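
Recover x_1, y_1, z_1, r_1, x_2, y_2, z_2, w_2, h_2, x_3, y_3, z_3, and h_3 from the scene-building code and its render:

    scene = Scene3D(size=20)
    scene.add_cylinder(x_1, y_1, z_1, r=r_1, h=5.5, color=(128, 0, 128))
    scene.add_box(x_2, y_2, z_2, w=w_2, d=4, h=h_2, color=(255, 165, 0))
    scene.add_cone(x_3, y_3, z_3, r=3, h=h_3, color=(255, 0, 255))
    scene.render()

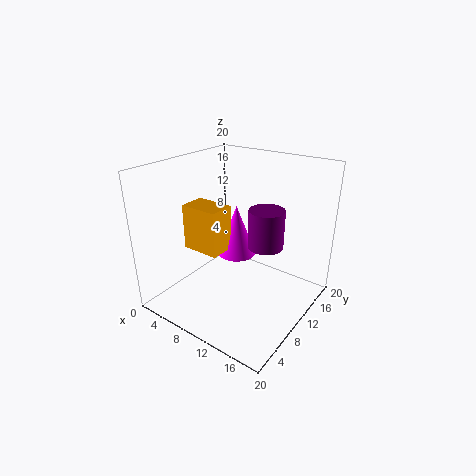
x_1 = 13
y_1 = 12.5
z_1 = 8.5
r_1 = 2.5
x_2 = 0.5
y_2 = 9
z_2 = 6
w_2 = 6
h_2 = 7
x_3 = 6.5
y_3 = 14.5
z_3 = 4.5
h_3 = 8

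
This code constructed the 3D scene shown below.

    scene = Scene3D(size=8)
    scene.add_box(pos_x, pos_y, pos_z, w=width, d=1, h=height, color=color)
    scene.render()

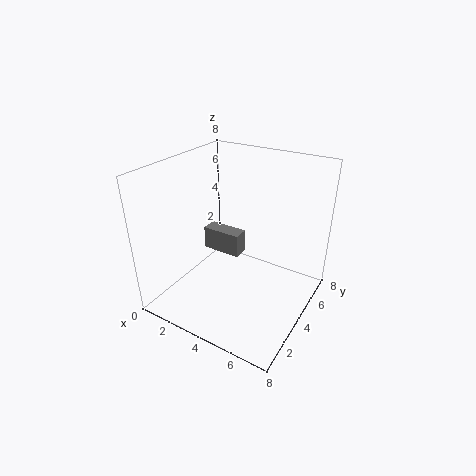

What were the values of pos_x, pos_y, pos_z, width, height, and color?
pos_x = 0.5
pos_y = 5.5
pos_z = 1.5
width = 2.5
height = 1.5
color = 'gray'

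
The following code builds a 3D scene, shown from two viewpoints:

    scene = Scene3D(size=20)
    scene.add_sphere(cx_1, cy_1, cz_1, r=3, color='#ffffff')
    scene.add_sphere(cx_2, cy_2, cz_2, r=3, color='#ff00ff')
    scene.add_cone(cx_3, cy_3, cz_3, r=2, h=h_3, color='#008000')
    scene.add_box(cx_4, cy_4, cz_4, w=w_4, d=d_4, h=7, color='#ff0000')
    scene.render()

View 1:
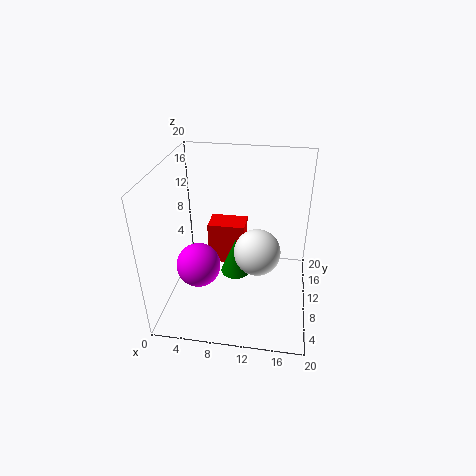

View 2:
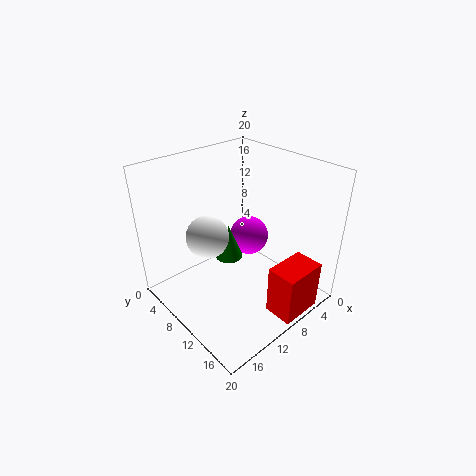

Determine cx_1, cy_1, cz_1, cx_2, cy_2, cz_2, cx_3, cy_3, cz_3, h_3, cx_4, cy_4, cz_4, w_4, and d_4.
cx_1 = 13
cy_1 = 7
cz_1 = 10
cx_2 = 5
cy_2 = 7
cz_2 = 7
cx_3 = 10
cy_3 = 8
cz_3 = 6
h_3 = 5
cx_4 = 4
cy_4 = 16
cz_4 = 1
w_4 = 6
d_4 = 4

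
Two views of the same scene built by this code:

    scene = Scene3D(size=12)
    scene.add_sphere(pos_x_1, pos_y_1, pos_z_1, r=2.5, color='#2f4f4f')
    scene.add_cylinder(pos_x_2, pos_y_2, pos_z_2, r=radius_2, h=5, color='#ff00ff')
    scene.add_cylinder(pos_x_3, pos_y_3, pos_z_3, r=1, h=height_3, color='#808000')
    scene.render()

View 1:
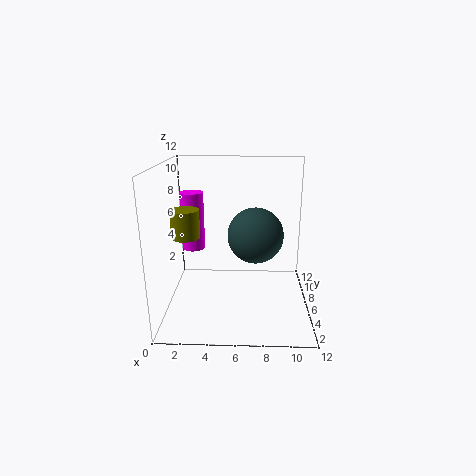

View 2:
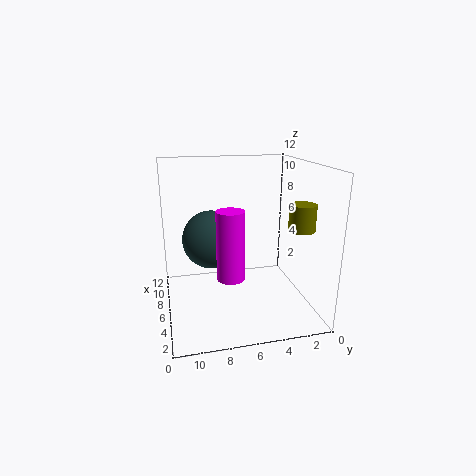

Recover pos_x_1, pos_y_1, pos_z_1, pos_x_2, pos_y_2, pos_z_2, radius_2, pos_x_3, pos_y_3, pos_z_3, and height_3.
pos_x_1 = 7.5
pos_y_1 = 8
pos_z_1 = 5.5
pos_x_2 = 2
pos_y_2 = 7.5
pos_z_2 = 4.5
radius_2 = 1
pos_x_3 = 2.5
pos_y_3 = 2
pos_z_3 = 7.5
height_3 = 2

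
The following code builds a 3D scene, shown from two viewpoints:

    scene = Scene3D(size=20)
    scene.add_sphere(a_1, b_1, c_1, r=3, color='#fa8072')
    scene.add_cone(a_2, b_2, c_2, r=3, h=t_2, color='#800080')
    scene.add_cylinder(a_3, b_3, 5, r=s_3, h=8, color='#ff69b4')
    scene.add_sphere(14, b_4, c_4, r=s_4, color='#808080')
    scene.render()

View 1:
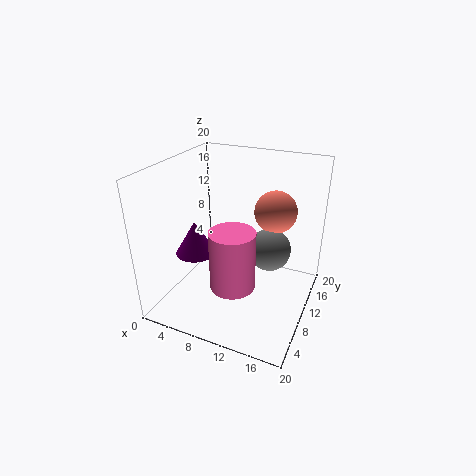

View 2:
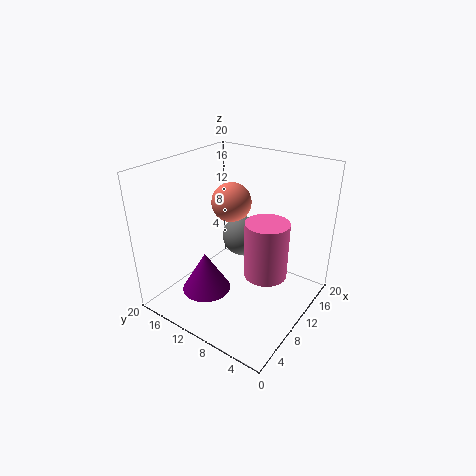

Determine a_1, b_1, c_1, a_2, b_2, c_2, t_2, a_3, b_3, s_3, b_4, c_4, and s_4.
a_1 = 14, b_1 = 14, c_1 = 13, a_2 = 3, b_2 = 10, c_2 = 6, t_2 = 5, a_3 = 11, b_3 = 6, s_3 = 3, b_4 = 12, c_4 = 8, s_4 = 3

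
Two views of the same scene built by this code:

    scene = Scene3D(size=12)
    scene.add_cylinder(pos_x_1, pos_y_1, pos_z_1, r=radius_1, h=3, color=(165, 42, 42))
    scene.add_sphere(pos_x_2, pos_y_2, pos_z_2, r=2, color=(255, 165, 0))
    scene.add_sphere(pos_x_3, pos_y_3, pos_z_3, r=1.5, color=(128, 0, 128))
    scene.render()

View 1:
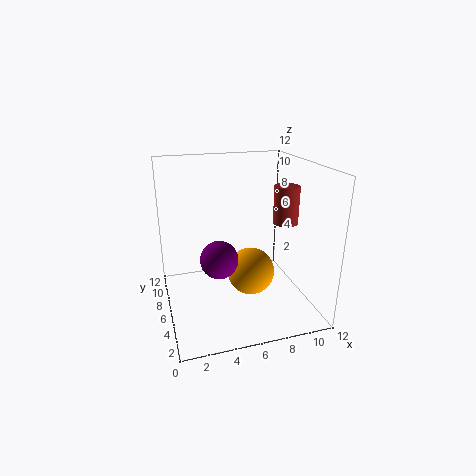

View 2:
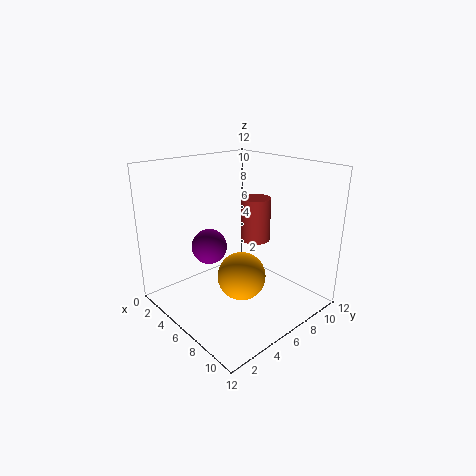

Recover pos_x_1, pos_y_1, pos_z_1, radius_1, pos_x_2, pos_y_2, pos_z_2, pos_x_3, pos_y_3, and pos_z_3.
pos_x_1 = 9.5; pos_y_1 = 4.5; pos_z_1 = 7.5; radius_1 = 1; pos_x_2 = 7; pos_y_2 = 5.5; pos_z_2 = 3; pos_x_3 = 4; pos_y_3 = 4.5; pos_z_3 = 5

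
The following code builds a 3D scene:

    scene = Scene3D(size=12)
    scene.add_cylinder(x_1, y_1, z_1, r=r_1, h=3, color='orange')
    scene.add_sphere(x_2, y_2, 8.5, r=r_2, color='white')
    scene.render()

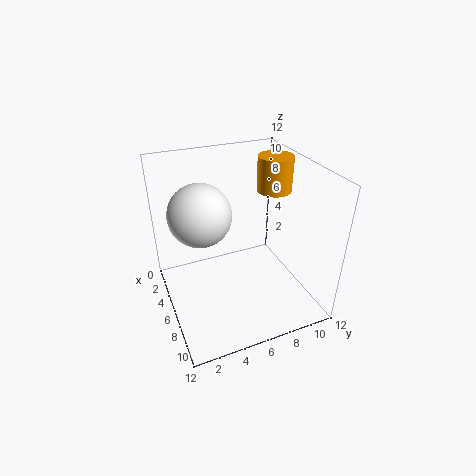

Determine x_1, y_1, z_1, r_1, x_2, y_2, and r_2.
x_1 = 4.5; y_1 = 10; z_1 = 9; r_1 = 1.5; x_2 = 5.5; y_2 = 3; r_2 = 2.5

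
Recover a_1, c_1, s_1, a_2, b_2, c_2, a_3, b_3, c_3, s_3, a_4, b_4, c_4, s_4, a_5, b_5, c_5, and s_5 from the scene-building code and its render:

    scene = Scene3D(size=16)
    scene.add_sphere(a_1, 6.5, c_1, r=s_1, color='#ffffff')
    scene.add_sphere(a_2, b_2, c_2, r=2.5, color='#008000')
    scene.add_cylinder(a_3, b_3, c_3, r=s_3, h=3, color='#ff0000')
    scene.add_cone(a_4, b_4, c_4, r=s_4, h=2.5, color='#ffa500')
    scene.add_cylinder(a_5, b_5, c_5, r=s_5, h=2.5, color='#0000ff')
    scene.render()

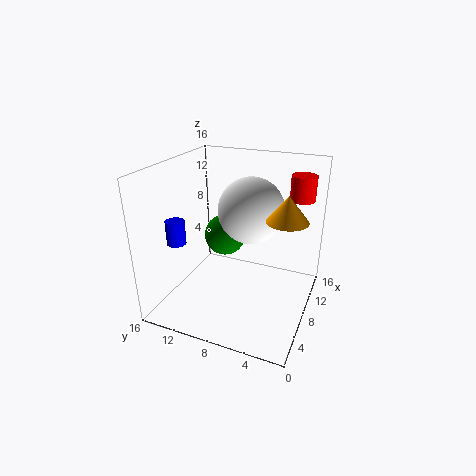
a_1 = 8
c_1 = 11.5
s_1 = 3.5
a_2 = 11
b_2 = 11
c_2 = 6.5
a_3 = 14.5
b_3 = 2.5
c_3 = 11
s_3 = 1.5
a_4 = 5.5
b_4 = 2
c_4 = 12
s_4 = 2
a_5 = 3.5
b_5 = 13
c_5 = 8.5
s_5 = 1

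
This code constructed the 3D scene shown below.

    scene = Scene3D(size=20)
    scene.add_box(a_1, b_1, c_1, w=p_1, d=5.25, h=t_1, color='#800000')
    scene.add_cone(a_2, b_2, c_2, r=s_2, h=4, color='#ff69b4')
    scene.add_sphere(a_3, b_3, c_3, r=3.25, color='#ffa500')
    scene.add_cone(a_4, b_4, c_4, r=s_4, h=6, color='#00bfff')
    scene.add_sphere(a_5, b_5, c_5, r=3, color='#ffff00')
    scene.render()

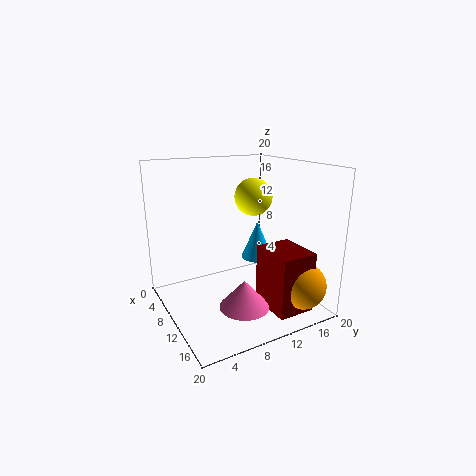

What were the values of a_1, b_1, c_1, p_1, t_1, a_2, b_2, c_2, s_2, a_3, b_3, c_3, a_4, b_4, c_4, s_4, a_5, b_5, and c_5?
a_1 = 11; b_1 = 12.5; c_1 = 0.25; p_1 = 6.5; t_1 = 8.5; a_2 = 12.75; b_2 = 9.5; c_2 = 0.75; s_2 = 3.5; a_3 = 16.25; b_3 = 16.75; c_3 = 3.75; a_4 = 6; b_4 = 15.75; c_4 = 4.5; s_4 = 2.5; a_5 = 4.25; b_5 = 16; c_5 = 14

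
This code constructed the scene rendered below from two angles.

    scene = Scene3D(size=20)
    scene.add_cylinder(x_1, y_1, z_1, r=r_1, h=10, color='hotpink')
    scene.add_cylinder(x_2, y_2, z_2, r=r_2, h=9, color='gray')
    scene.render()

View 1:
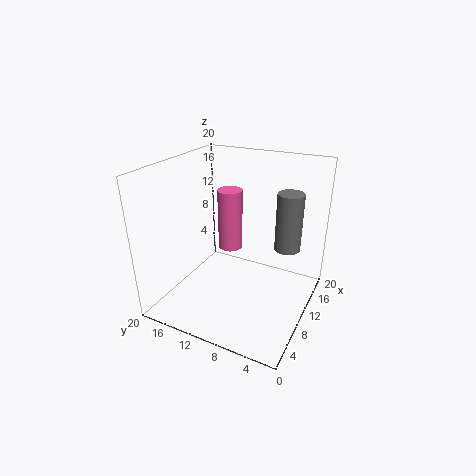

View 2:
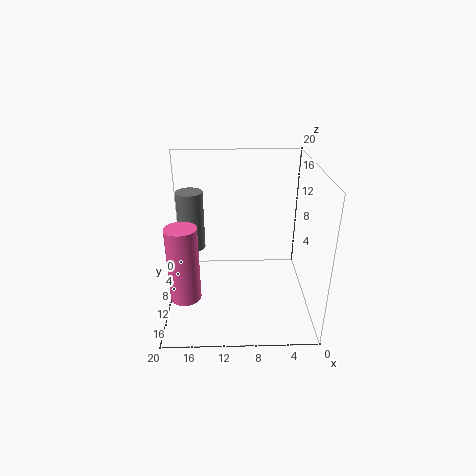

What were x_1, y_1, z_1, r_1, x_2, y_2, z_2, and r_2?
x_1 = 17, y_1 = 15, z_1 = 4, r_1 = 2, x_2 = 17, y_2 = 5, z_2 = 6, r_2 = 2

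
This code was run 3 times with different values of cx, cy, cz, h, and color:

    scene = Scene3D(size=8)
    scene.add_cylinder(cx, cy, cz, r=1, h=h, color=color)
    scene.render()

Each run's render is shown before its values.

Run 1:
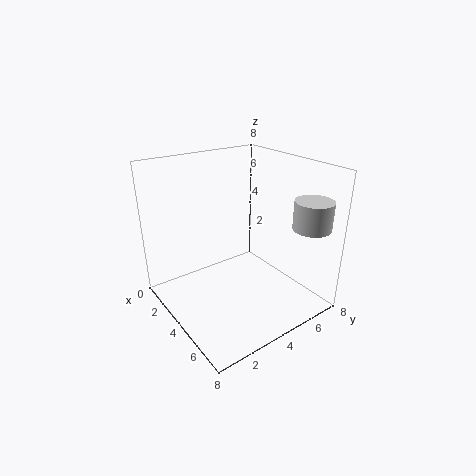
cx = 7
cy = 6.5
cz = 5
h = 1.5
color = 'lightgray'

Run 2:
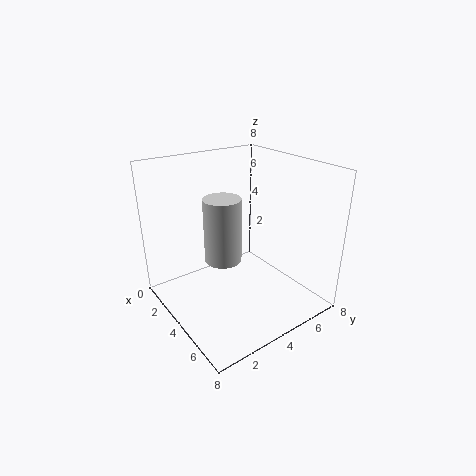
cx = 4
cy = 3
cz = 3
h = 3.5
color = 'lightgray'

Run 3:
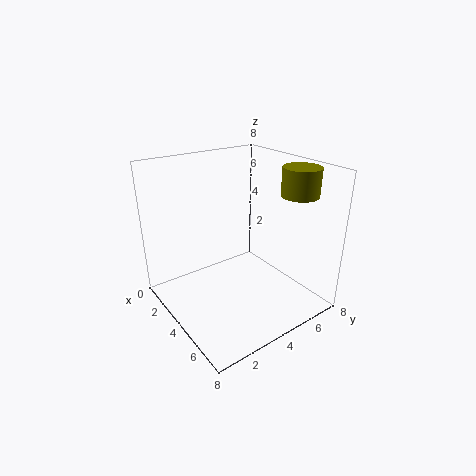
cx = 6
cy = 6.5
cz = 6.5
h = 1.5
color = 'olive'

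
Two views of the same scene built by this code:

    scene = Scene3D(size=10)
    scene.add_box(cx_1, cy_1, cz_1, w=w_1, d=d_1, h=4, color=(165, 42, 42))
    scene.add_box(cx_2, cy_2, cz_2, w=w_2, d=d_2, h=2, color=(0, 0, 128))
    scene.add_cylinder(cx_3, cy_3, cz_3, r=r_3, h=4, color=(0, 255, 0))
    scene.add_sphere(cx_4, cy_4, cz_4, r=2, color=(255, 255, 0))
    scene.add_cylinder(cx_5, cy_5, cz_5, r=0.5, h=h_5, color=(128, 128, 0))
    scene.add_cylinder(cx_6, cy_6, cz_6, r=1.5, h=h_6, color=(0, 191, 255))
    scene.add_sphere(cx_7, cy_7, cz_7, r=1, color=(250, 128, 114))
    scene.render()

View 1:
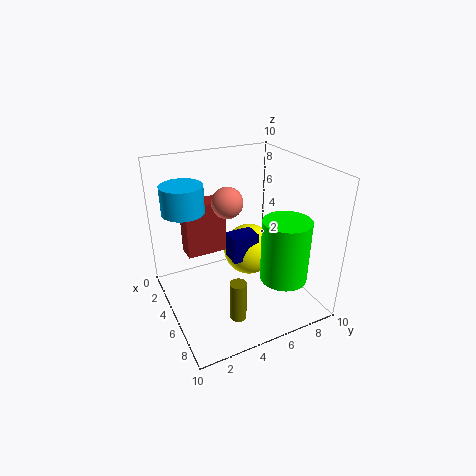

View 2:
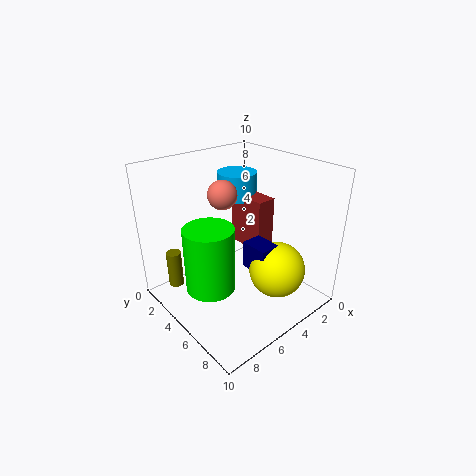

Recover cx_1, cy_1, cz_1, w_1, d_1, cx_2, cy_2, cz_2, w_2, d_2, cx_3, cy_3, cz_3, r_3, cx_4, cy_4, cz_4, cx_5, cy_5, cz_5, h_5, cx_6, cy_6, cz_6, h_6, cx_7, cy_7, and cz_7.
cx_1 = 1.5; cy_1 = 2; cz_1 = 3; w_1 = 1.5; d_1 = 3; cx_2 = 3; cy_2 = 5; cz_2 = 2.5; w_2 = 1.5; d_2 = 2; cx_3 = 8.5; cy_3 = 6.5; cz_3 = 3.5; r_3 = 1.5; cx_4 = 3; cy_4 = 7; cz_4 = 2.5; cx_5 = 9; cy_5 = 3; cz_5 = 2; h_5 = 2.5; cx_6 = 2.5; cy_6 = 2; cz_6 = 6.5; h_6 = 2; cx_7 = 5.5; cy_7 = 4; cz_7 = 8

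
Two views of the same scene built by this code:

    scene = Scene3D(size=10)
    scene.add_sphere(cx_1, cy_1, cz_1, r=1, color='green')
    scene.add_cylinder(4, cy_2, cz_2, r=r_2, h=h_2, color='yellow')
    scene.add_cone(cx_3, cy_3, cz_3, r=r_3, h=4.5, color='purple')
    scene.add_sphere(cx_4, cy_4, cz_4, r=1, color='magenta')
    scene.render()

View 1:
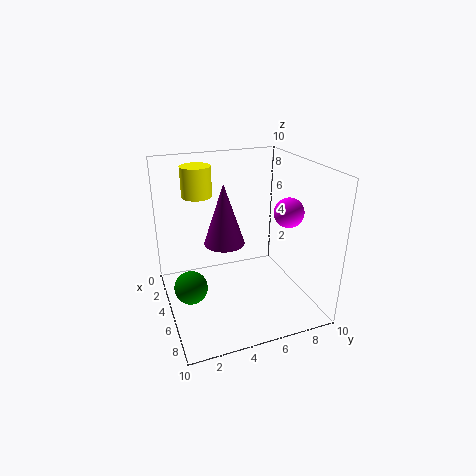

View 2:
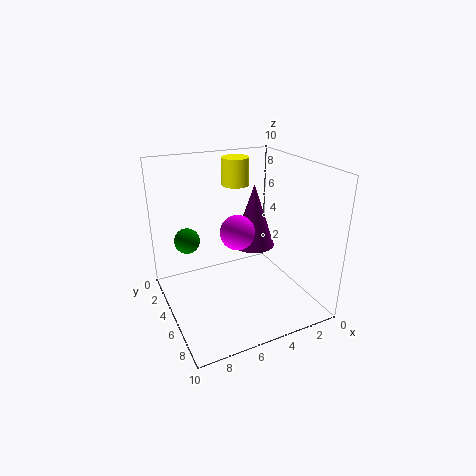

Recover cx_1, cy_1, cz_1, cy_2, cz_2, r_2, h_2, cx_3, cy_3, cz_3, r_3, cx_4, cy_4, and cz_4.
cx_1 = 7.5, cy_1 = 1, cz_1 = 3.5, cy_2 = 2.5, cz_2 = 8, r_2 = 1, h_2 = 2, cx_3 = 3.5, cy_3 = 4.5, cz_3 = 4, r_3 = 1.5, cx_4 = 6.5, cy_4 = 8, cz_4 = 7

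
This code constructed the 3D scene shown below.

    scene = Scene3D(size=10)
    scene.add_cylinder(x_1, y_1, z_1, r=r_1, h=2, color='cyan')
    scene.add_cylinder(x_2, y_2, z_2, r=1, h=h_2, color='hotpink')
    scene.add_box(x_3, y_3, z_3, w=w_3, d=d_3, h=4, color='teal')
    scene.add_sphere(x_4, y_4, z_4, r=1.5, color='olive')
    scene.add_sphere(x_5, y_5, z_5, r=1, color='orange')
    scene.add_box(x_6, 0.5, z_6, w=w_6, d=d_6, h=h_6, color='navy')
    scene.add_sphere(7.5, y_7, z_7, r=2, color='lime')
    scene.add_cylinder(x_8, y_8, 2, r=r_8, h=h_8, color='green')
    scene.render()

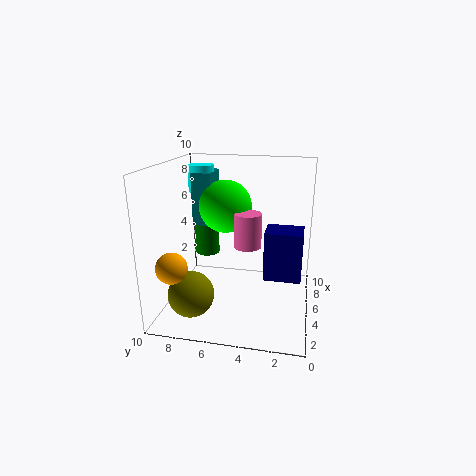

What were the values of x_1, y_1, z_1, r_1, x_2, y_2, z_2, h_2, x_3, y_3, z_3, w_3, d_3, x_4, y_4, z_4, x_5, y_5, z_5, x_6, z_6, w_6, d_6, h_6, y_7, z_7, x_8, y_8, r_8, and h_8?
x_1 = 8
y_1 = 8.5
z_1 = 7.5
r_1 = 1
x_2 = 6
y_2 = 4.5
z_2 = 4
h_2 = 2.5
x_3 = 7
y_3 = 7.5
z_3 = 5
w_3 = 2.5
d_3 = 1.5
x_4 = 2
y_4 = 7.5
z_4 = 2
x_5 = 1.5
y_5 = 8.5
z_5 = 4
x_6 = 7.5
z_6 = 0.5
w_6 = 2.5
d_6 = 3
h_6 = 4
y_7 = 6.5
z_7 = 6.5
x_8 = 9
y_8 = 8.5
r_8 = 1
h_8 = 3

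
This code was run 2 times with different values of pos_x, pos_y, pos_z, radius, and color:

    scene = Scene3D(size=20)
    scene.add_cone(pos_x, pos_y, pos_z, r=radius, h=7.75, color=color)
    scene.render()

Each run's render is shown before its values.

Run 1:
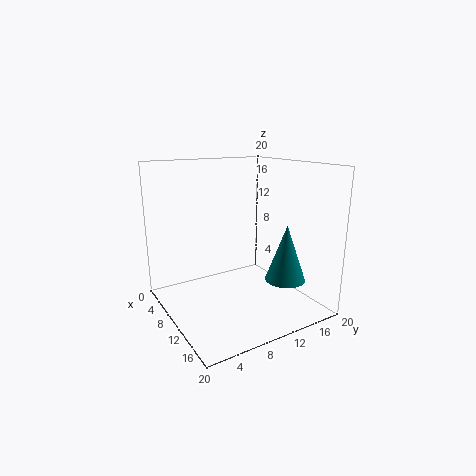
pos_x = 14.75, pos_y = 14.75, pos_z = 4.5, radius = 2.75, color = 'teal'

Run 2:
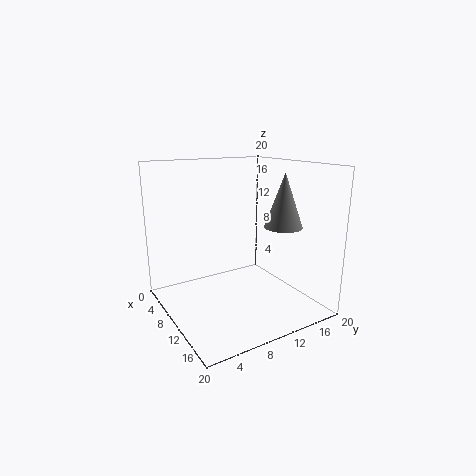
pos_x = 11.75, pos_y = 16.5, pos_z = 11, radius = 2.75, color = 'gray'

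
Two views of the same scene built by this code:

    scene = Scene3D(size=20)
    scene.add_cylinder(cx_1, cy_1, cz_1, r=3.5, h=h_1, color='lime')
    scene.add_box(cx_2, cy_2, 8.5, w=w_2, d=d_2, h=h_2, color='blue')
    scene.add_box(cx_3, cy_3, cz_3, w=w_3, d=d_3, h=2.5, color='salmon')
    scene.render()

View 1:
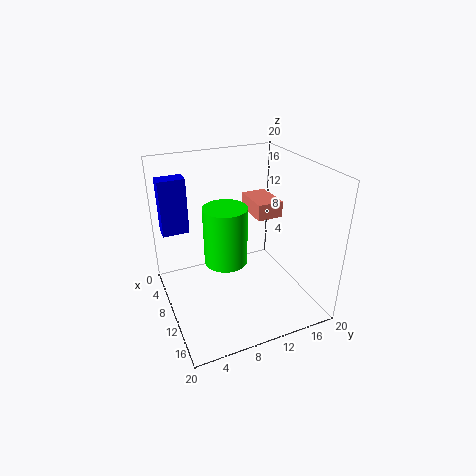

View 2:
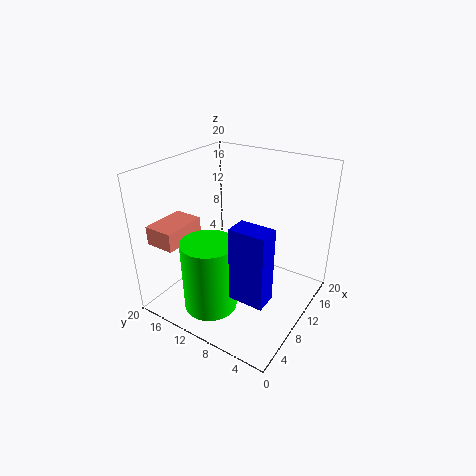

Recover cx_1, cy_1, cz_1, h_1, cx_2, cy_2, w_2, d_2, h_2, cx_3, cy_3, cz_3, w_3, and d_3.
cx_1 = 4, cy_1 = 10.5, cz_1 = 2.5, h_1 = 9.5, cx_2 = 0.5, cy_2 = 1, w_2 = 2.5, d_2 = 4, h_2 = 8.5, cx_3 = 1.5, cy_3 = 14.5, cz_3 = 10.5, w_3 = 6, d_3 = 4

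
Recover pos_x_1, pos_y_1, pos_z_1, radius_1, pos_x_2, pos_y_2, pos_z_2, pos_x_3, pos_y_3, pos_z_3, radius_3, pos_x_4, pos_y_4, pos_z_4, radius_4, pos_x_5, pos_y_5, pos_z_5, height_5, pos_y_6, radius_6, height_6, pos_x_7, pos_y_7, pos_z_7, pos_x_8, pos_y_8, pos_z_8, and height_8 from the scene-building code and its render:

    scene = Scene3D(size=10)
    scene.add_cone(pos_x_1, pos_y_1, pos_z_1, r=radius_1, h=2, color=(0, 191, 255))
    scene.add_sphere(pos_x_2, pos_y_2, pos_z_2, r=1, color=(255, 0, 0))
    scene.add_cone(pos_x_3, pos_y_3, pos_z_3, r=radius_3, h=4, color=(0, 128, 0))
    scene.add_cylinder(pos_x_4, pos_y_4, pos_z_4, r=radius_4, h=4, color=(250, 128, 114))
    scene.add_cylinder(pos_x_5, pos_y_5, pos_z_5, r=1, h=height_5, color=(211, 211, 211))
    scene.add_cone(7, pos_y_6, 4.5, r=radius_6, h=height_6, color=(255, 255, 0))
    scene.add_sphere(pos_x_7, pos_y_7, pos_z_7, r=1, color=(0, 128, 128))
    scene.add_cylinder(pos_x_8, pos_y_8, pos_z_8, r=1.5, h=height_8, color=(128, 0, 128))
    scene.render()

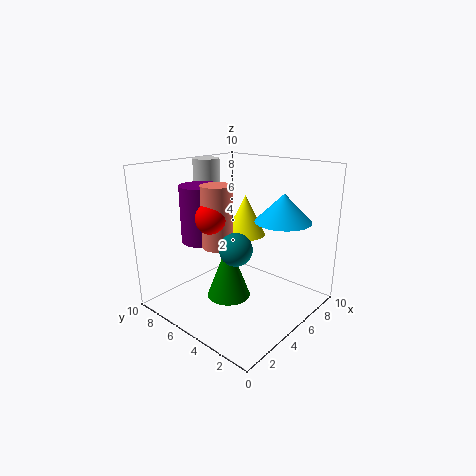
pos_x_1 = 7.5, pos_y_1 = 3, pos_z_1 = 6, radius_1 = 2, pos_x_2 = 2.5, pos_y_2 = 5, pos_z_2 = 7, pos_x_3 = 4, pos_y_3 = 5, pos_z_3 = 1, radius_3 = 1.5, pos_x_4 = 3, pos_y_4 = 5, pos_z_4 = 5, radius_4 = 1, pos_x_5 = 6, pos_y_5 = 9, pos_z_5 = 5.5, height_5 = 4.5, pos_y_6 = 6, radius_6 = 1.5, height_6 = 3, pos_x_7 = 2.5, pos_y_7 = 3, pos_z_7 = 5.5, pos_x_8 = 4, pos_y_8 = 7.5, pos_z_8 = 4.5, height_8 = 4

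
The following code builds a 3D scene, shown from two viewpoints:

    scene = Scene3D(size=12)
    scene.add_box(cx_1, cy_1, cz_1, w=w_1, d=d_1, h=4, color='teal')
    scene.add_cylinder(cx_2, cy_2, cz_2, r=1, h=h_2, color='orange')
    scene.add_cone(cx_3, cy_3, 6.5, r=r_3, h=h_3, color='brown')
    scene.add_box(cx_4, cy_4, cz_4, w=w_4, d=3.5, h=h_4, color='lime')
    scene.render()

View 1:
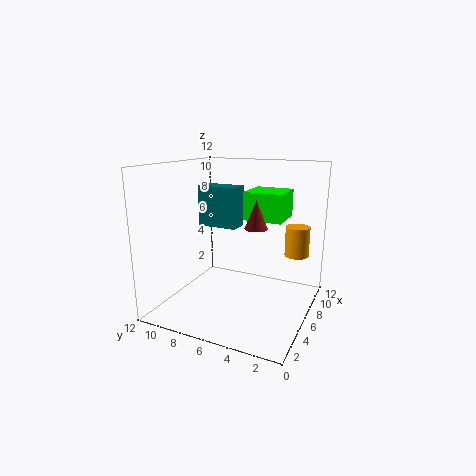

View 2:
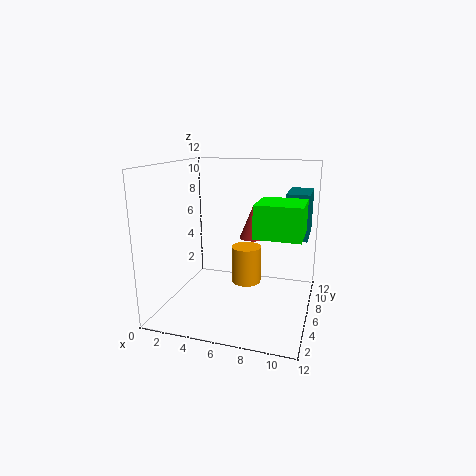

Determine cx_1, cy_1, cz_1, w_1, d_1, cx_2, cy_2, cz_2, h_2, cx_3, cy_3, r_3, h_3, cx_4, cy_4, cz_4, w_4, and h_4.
cx_1 = 9.5; cy_1 = 8; cz_1 = 5.5; w_1 = 2; d_1 = 4; cx_2 = 8; cy_2 = 1.5; cz_2 = 4.5; h_2 = 2.5; cx_3 = 7.5; cy_3 = 5; r_3 = 1; h_3 = 2.5; cx_4 = 8; cy_4 = 3; cz_4 = 7; w_4 = 3.5; h_4 = 2.5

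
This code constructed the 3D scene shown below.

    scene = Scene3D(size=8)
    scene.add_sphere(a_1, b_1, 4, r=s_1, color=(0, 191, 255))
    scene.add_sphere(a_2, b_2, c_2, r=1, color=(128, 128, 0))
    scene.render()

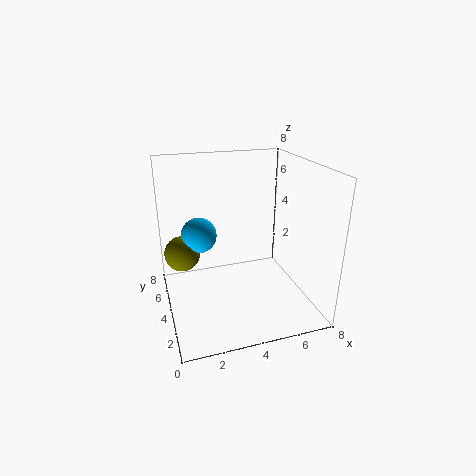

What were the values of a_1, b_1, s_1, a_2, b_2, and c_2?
a_1 = 2
b_1 = 5
s_1 = 1
a_2 = 1
b_2 = 5
c_2 = 3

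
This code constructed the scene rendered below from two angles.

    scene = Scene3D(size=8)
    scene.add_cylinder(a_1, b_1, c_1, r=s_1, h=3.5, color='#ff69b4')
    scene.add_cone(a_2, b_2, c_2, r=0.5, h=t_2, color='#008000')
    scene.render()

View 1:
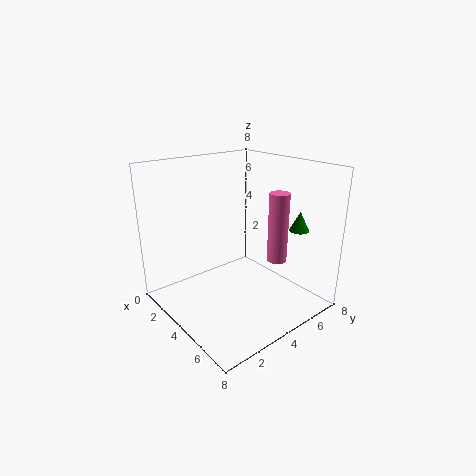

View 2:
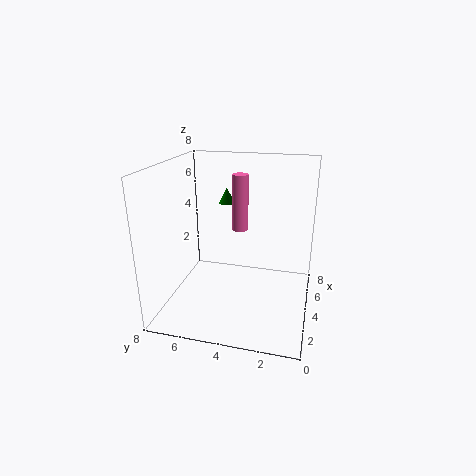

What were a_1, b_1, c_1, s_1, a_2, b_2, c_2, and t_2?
a_1 = 6.5; b_1 = 4.5; c_1 = 3.5; s_1 = 0.5; a_2 = 7; b_2 = 5.5; c_2 = 5; t_2 = 1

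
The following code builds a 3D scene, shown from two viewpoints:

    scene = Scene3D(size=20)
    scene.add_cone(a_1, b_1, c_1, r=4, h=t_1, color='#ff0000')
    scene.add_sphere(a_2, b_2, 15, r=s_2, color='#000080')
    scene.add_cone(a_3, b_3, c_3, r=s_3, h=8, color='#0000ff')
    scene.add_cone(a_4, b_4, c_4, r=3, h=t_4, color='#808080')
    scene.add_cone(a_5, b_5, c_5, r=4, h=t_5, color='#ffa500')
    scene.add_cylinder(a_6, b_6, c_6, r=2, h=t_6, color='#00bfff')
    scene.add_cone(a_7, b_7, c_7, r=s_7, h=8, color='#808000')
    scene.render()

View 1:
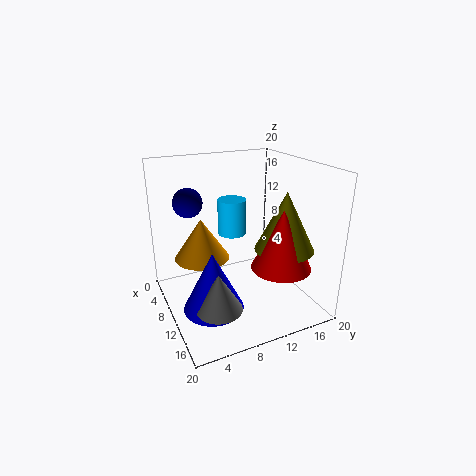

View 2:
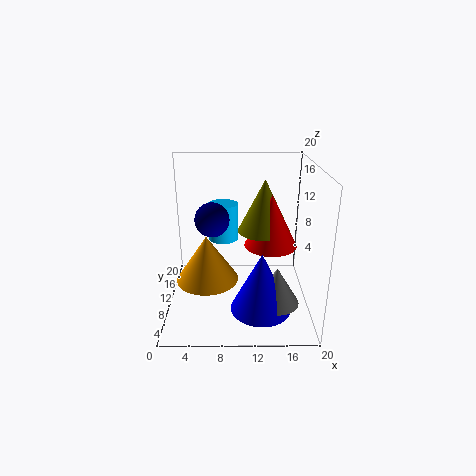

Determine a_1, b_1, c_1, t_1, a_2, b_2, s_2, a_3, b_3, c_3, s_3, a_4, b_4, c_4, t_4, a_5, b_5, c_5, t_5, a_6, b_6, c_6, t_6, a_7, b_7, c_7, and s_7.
a_1 = 15
b_1 = 14
c_1 = 7
t_1 = 8
a_2 = 7
b_2 = 4
s_2 = 2
a_3 = 13
b_3 = 5
c_3 = 2
s_3 = 4
a_4 = 15
b_4 = 5
c_4 = 3
t_4 = 5
a_5 = 6
b_5 = 6
c_5 = 6
t_5 = 6
a_6 = 8
b_6 = 10
c_6 = 10
t_6 = 5
a_7 = 14
b_7 = 15
c_7 = 9
s_7 = 4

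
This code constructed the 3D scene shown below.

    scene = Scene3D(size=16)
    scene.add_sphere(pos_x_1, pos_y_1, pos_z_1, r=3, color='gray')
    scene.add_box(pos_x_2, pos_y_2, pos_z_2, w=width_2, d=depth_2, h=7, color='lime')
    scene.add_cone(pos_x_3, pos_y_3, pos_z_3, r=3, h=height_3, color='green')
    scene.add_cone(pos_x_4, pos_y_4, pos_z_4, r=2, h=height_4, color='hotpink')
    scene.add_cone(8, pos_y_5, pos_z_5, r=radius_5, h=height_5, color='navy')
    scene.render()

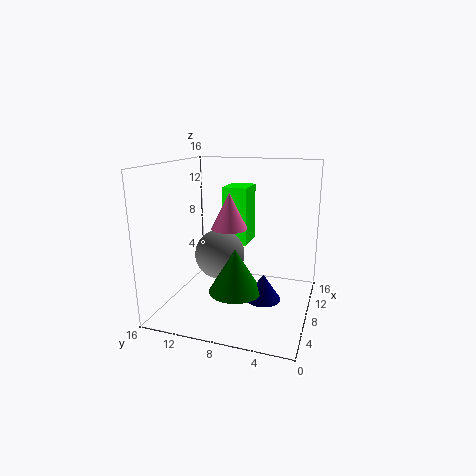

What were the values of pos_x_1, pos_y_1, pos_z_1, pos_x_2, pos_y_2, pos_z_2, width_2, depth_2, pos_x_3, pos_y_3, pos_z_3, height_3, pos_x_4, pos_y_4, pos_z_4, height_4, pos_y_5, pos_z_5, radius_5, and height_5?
pos_x_1 = 10
pos_y_1 = 11
pos_z_1 = 5
pos_x_2 = 11
pos_y_2 = 8
pos_z_2 = 6
width_2 = 4
depth_2 = 3
pos_x_3 = 7
pos_y_3 = 8
pos_z_3 = 2
height_3 = 5
pos_x_4 = 8
pos_y_4 = 9
pos_z_4 = 9
height_4 = 4
pos_y_5 = 5
pos_z_5 = 1
radius_5 = 2
height_5 = 3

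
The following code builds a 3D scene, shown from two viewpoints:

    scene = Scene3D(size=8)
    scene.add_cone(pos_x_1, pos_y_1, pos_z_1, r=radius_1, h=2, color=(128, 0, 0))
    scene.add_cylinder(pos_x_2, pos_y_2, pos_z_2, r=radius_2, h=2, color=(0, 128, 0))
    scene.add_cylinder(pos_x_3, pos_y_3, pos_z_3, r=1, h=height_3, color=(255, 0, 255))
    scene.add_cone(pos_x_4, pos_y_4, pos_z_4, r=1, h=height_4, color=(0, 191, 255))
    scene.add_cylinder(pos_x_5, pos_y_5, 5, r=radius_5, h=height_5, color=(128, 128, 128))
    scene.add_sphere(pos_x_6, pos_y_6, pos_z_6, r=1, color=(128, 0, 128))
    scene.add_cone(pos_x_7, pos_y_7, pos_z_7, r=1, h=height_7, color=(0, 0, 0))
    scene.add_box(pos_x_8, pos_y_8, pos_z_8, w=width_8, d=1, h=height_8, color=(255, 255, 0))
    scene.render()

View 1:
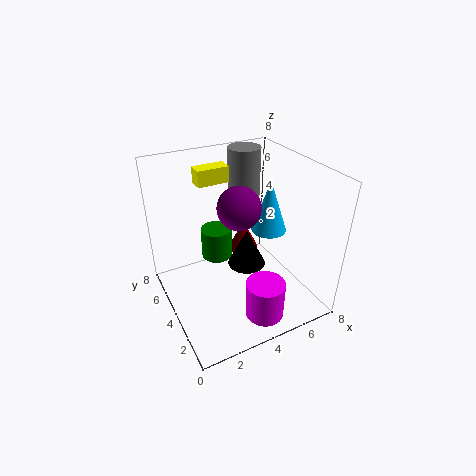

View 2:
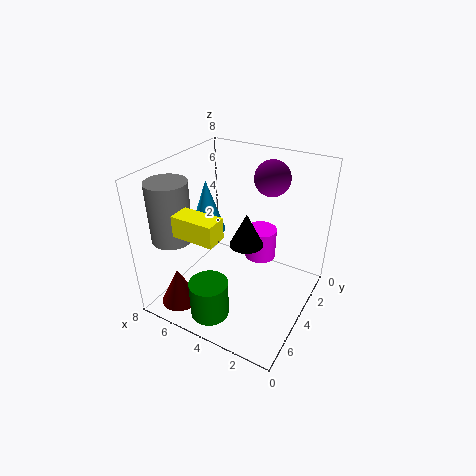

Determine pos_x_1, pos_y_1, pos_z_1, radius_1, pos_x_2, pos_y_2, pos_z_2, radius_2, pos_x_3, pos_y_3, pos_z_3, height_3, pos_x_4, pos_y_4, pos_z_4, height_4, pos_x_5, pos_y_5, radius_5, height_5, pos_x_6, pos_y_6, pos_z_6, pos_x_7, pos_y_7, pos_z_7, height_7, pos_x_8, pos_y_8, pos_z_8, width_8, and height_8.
pos_x_1 = 6; pos_y_1 = 7; pos_z_1 = 1; radius_1 = 1; pos_x_2 = 4; pos_y_2 = 7; pos_z_2 = 1; radius_2 = 1; pos_x_3 = 4; pos_y_3 = 1; pos_z_3 = 1; height_3 = 2; pos_x_4 = 6; pos_y_4 = 4; pos_z_4 = 4; height_4 = 3; pos_x_5 = 6; pos_y_5 = 7; radius_5 = 1; height_5 = 3; pos_x_6 = 3; pos_y_6 = 2; pos_z_6 = 7; pos_x_7 = 4; pos_y_7 = 3; pos_z_7 = 3; height_7 = 2; pos_x_8 = 3; pos_y_8 = 7; pos_z_8 = 6; width_8 = 2; height_8 = 1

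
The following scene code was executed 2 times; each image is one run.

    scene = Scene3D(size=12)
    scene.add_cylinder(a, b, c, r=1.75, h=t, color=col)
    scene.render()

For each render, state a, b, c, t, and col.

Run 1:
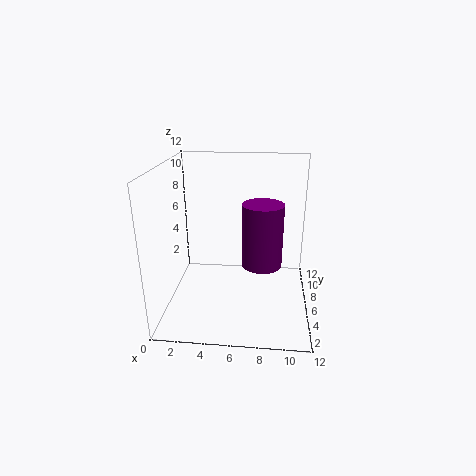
a = 8, b = 6.75, c = 3.25, t = 5.5, col = 'purple'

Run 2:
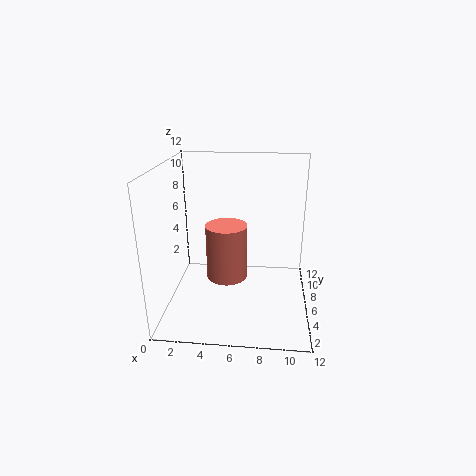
a = 5, b = 6.25, c = 2.25, t = 4.75, col = 'salmon'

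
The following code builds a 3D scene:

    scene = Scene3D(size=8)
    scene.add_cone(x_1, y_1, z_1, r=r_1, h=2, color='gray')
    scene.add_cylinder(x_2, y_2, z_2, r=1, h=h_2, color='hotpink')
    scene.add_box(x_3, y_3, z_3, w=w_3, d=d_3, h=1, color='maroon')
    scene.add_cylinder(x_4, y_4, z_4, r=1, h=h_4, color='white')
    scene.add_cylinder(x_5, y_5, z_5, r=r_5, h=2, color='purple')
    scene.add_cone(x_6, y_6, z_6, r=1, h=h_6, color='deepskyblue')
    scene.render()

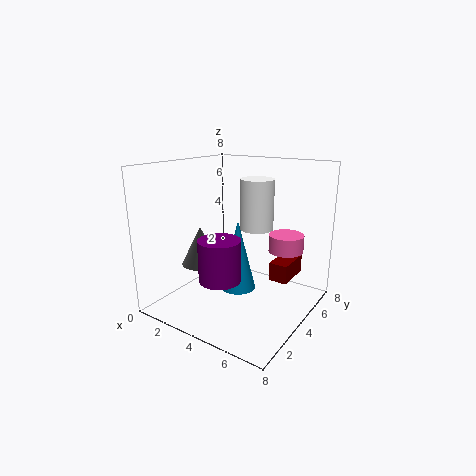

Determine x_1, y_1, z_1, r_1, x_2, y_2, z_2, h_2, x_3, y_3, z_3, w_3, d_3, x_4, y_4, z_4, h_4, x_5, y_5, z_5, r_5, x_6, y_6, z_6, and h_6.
x_1 = 3, y_1 = 2, z_1 = 3, r_1 = 1, x_2 = 6, y_2 = 6, z_2 = 3, h_2 = 1, x_3 = 6, y_3 = 4, z_3 = 2, w_3 = 1, d_3 = 2, x_4 = 4, y_4 = 6, z_4 = 4, h_4 = 3, x_5 = 5, y_5 = 1, z_5 = 3, r_5 = 1, x_6 = 4, y_6 = 4, z_6 = 1, h_6 = 4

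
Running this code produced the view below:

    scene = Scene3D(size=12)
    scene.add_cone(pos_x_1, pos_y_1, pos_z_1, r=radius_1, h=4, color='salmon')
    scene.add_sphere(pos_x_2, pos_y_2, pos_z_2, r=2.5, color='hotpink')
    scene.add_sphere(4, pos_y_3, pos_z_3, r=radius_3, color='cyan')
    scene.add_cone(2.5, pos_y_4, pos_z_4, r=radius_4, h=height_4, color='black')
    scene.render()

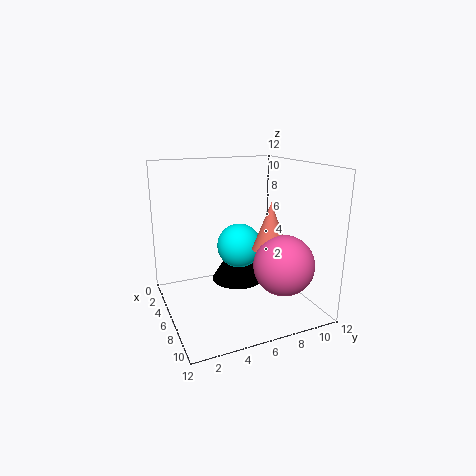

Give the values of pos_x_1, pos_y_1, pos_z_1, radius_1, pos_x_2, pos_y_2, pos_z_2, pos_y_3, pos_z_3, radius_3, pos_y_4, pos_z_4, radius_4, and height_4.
pos_x_1 = 7, pos_y_1 = 8.5, pos_z_1 = 5, radius_1 = 1.5, pos_x_2 = 8.5, pos_y_2 = 9, pos_z_2 = 4, pos_y_3 = 7, pos_z_3 = 4.5, radius_3 = 2, pos_y_4 = 7.5, pos_z_4 = 0.5, radius_4 = 2.5, height_4 = 4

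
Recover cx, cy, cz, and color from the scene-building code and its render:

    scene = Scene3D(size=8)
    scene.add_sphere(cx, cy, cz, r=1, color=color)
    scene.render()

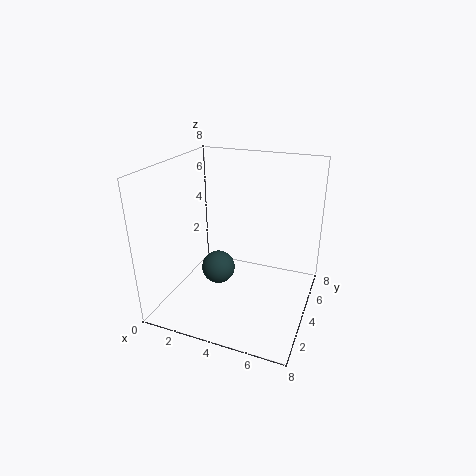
cx = 2.5, cy = 4.5, cz = 1.5, color = 'darkslategray'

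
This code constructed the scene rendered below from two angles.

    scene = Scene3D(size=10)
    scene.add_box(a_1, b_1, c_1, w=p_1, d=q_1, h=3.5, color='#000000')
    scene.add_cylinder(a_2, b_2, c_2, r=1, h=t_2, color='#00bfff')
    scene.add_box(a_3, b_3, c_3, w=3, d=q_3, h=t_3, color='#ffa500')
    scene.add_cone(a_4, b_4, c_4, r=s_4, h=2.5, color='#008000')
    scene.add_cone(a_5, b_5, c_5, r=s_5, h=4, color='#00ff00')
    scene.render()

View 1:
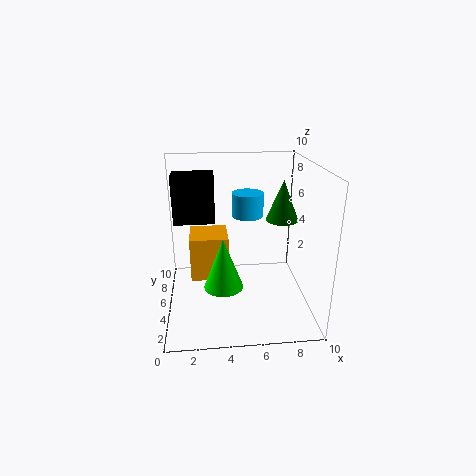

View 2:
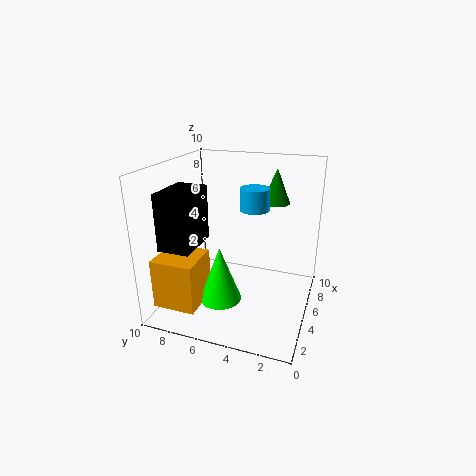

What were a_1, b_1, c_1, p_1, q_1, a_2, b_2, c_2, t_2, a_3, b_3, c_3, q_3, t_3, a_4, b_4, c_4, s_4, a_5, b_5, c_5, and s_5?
a_1 = 0.5
b_1 = 6.5
c_1 = 5.5
p_1 = 3
q_1 = 2
a_2 = 5.5
b_2 = 4
c_2 = 7
t_2 = 1.5
a_3 = 1.5
b_3 = 7
c_3 = 0.5
q_3 = 3
t_3 = 3.5
a_4 = 7.5
b_4 = 3
c_4 = 7
s_4 = 1
a_5 = 4
b_5 = 6
c_5 = 0.5
s_5 = 1.5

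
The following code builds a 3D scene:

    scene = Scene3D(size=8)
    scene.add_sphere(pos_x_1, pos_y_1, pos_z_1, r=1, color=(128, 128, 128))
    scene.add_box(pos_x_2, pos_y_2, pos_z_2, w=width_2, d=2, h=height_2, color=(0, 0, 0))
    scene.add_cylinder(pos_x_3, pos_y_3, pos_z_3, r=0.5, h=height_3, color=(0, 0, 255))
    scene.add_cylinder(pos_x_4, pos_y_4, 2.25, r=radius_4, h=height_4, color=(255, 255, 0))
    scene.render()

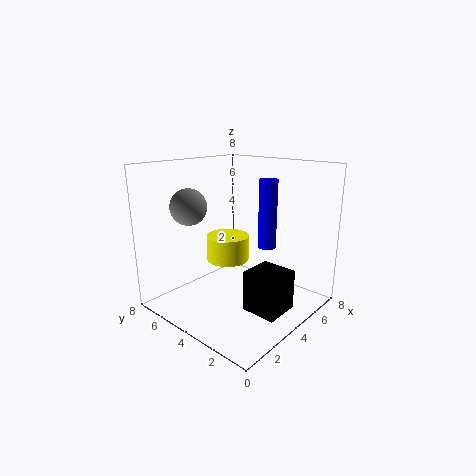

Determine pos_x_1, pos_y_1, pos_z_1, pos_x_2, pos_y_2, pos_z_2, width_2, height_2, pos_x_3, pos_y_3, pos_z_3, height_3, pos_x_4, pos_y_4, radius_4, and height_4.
pos_x_1 = 2.25, pos_y_1 = 6, pos_z_1 = 5.75, pos_x_2 = 3.25, pos_y_2 = 1, pos_z_2 = 0.25, width_2 = 2, height_2 = 2.25, pos_x_3 = 5, pos_y_3 = 2.75, pos_z_3 = 3.5, height_3 = 3.75, pos_x_4 = 4.5, pos_y_4 = 5.25, radius_4 = 1.25, height_4 = 1.5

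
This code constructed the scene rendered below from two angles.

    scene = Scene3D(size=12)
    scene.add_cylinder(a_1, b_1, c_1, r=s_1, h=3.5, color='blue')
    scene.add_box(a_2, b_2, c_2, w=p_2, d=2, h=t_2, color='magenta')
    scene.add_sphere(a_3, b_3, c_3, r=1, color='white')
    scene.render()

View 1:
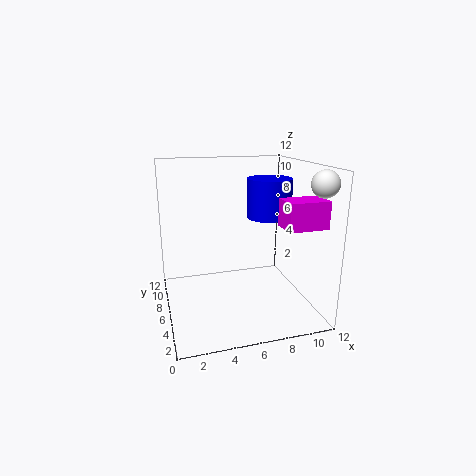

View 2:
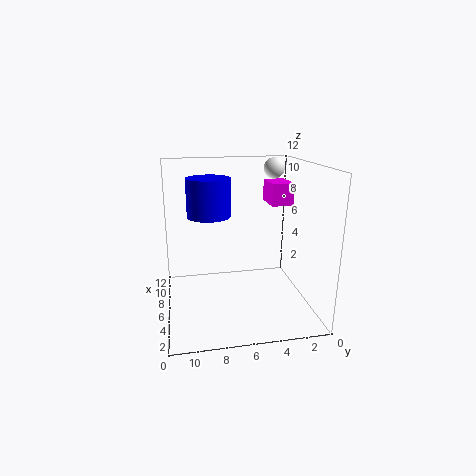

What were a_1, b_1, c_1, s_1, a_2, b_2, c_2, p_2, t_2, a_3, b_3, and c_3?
a_1 = 9.5; b_1 = 8; c_1 = 7; s_1 = 2; a_2 = 8; b_2 = 0.5; c_2 = 8; p_2 = 3; t_2 = 2; a_3 = 11; b_3 = 1.5; c_3 = 11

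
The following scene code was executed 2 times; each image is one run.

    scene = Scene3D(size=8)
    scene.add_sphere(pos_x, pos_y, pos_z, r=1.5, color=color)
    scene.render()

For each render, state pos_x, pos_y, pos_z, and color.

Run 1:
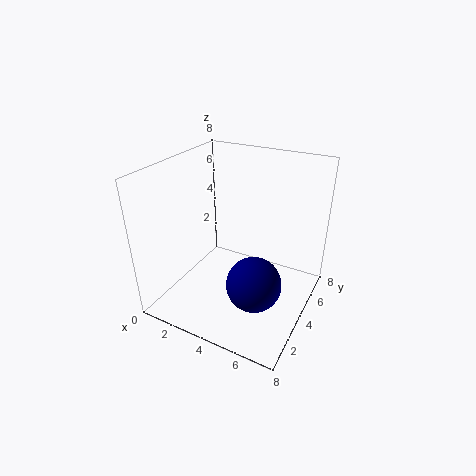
pos_x = 5.5, pos_y = 3, pos_z = 2, color = 'navy'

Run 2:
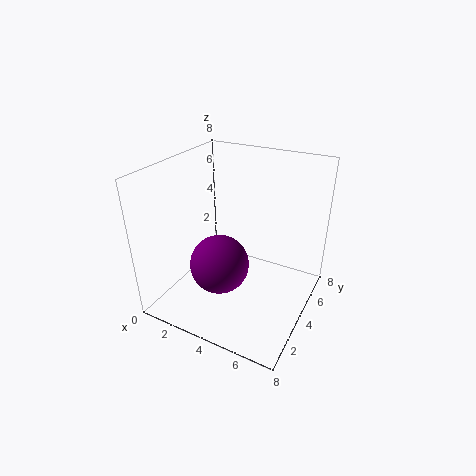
pos_x = 4, pos_y = 2, pos_z = 3.5, color = 'purple'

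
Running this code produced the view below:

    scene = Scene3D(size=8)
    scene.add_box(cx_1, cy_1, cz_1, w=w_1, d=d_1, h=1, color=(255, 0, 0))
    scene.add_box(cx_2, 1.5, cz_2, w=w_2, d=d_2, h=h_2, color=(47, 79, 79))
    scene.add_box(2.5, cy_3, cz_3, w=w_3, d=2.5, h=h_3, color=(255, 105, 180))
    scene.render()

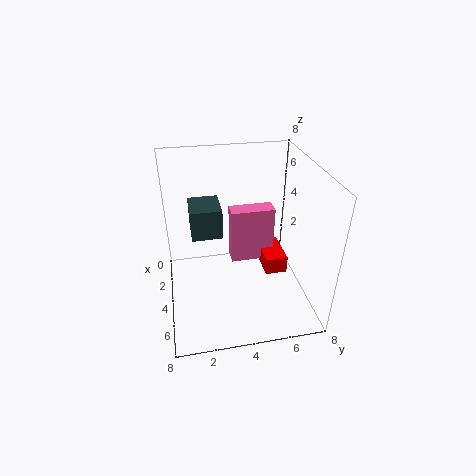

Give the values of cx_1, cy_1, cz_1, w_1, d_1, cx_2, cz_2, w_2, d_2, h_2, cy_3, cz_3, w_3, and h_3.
cx_1 = 2.5
cy_1 = 5.5
cz_1 = 1.75
w_1 = 2.25
d_1 = 1.25
cx_2 = 1.5
cz_2 = 3.75
w_2 = 2
d_2 = 1.75
h_2 = 1.75
cy_3 = 3.75
cz_3 = 2
w_3 = 1
h_3 = 3.25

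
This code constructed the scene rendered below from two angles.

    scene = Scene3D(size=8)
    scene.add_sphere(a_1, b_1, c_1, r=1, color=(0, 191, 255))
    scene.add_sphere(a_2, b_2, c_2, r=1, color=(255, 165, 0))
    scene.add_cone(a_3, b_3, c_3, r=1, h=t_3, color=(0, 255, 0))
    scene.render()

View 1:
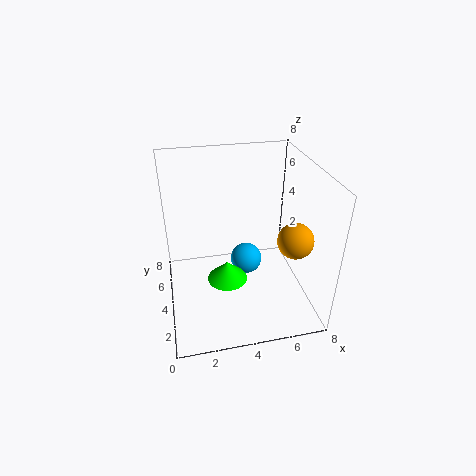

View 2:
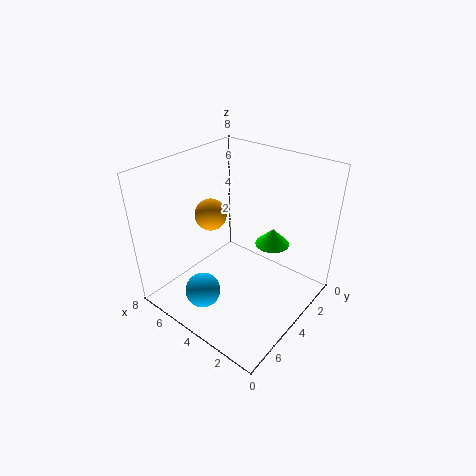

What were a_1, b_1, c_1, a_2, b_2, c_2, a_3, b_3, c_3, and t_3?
a_1 = 5; b_1 = 6; c_1 = 1; a_2 = 7; b_2 = 3; c_2 = 4; a_3 = 3; b_3 = 2; c_3 = 3; t_3 = 1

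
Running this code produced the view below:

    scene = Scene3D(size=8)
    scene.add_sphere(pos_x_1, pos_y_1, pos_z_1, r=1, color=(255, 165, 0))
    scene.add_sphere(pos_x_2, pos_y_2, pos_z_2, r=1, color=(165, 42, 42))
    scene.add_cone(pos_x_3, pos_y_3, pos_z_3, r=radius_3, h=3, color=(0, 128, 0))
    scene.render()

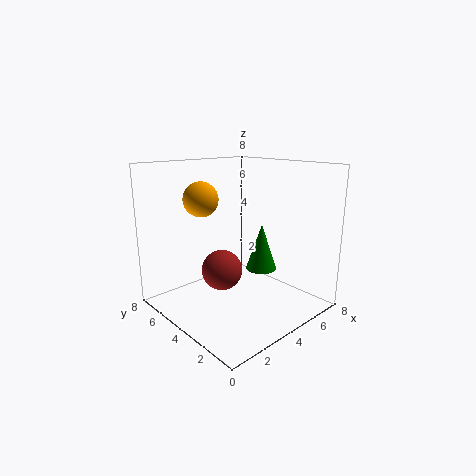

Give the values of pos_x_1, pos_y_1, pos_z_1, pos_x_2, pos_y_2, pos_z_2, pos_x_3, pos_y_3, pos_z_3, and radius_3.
pos_x_1 = 3
pos_y_1 = 6
pos_z_1 = 6
pos_x_2 = 2
pos_y_2 = 3
pos_z_2 = 3
pos_x_3 = 7
pos_y_3 = 5
pos_z_3 = 1
radius_3 = 1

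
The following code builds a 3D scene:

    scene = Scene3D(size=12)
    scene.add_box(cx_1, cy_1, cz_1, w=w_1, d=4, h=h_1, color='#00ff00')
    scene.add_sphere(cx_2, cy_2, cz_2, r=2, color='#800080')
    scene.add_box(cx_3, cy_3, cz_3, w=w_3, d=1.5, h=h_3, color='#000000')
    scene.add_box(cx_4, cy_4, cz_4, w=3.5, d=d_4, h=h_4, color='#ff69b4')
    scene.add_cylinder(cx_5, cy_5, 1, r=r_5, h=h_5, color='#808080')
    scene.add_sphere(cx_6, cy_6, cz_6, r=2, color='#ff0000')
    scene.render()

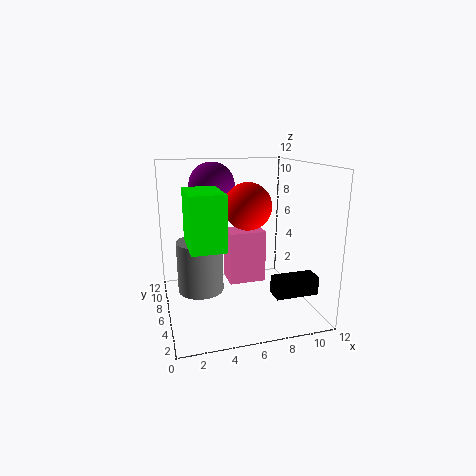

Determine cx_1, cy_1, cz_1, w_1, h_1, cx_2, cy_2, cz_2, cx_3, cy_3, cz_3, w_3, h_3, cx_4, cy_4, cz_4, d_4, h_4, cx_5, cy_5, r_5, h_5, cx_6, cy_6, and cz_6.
cx_1 = 1.5, cy_1 = 1.5, cz_1 = 6.5, w_1 = 2.5, h_1 = 4, cx_2 = 4.5, cy_2 = 9, cz_2 = 10, cx_3 = 8, cy_3 = 2, cz_3 = 2, w_3 = 3.5, h_3 = 1.5, cx_4 = 6, cy_4 = 8.5, cz_4 = 0.5, d_4 = 2.5, h_4 = 5, cx_5 = 3, cy_5 = 7.5, r_5 = 2, h_5 = 4.5, cx_6 = 7, cy_6 = 6.5, cz_6 = 8.5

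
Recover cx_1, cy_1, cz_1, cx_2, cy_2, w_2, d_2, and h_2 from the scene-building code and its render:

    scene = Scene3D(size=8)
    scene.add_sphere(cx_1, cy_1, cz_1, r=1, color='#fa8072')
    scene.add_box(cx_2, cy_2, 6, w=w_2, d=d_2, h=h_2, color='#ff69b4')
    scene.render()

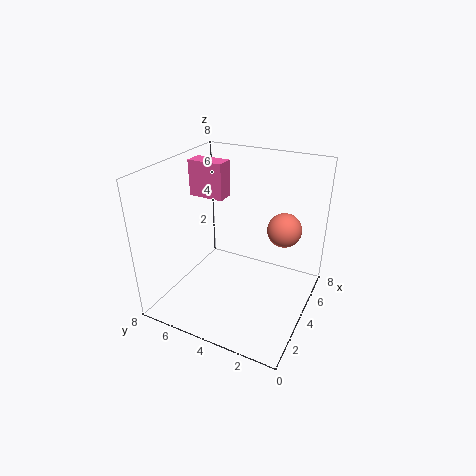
cx_1 = 6, cy_1 = 2, cz_1 = 4, cx_2 = 4, cy_2 = 5, w_2 = 1, d_2 = 2, h_2 = 2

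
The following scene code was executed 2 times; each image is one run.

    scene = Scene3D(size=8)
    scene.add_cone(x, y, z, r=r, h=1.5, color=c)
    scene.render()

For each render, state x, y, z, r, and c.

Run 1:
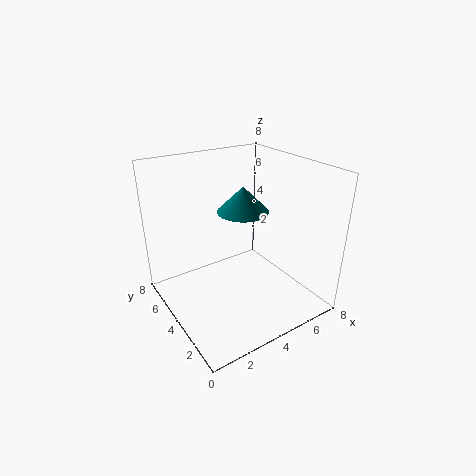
x = 5
y = 5
z = 5
r = 1.5
c = 'teal'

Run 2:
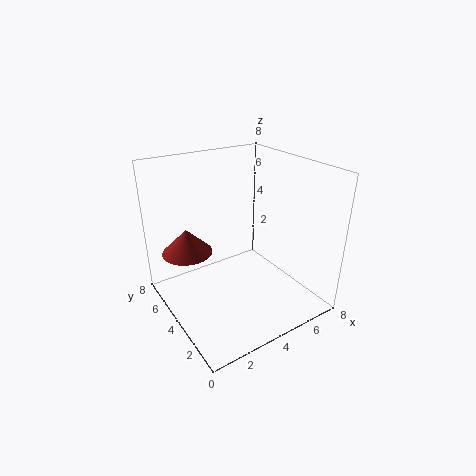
x = 2
y = 6.5
z = 2.5
r = 1.5
c = 'brown'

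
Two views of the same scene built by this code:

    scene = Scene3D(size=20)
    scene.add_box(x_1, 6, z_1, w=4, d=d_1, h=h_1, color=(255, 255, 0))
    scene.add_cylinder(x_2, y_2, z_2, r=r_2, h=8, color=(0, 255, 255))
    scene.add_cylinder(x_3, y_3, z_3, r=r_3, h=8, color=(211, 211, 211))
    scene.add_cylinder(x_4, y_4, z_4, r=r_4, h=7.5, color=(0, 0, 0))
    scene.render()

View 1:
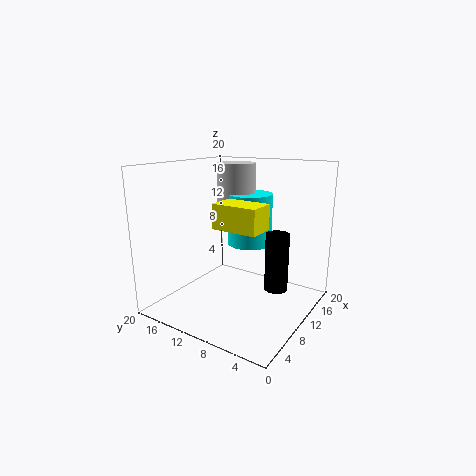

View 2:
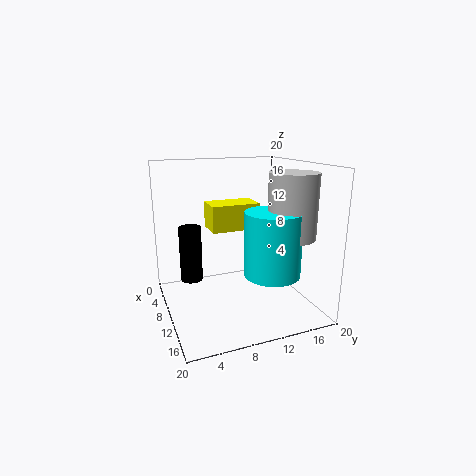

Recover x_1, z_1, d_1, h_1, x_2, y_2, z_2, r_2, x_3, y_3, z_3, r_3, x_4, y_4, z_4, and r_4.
x_1 = 7.5, z_1 = 11.5, d_1 = 6.5, h_1 = 3.5, x_2 = 16.5, y_2 = 12, z_2 = 7, r_2 = 3.5, x_3 = 16.5, y_3 = 14.5, z_3 = 11.5, r_3 = 3, x_4 = 9, y_4 = 3.5, z_4 = 4.5, r_4 = 1.5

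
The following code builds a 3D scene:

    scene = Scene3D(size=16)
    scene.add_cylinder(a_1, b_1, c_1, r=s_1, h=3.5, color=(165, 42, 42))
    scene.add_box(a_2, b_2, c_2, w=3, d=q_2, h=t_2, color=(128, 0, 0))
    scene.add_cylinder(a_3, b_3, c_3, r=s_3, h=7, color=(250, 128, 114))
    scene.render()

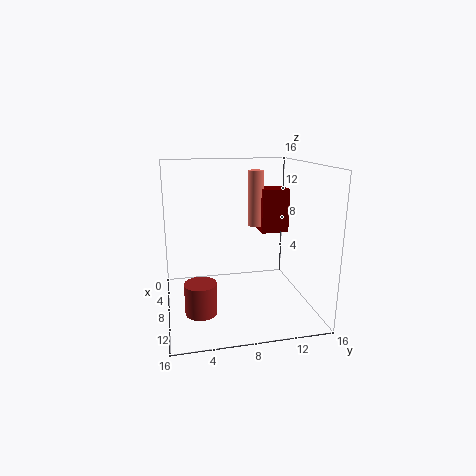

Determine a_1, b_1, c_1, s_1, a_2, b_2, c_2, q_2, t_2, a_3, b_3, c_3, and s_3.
a_1 = 9.75
b_1 = 3.5
c_1 = 0.25
s_1 = 1.75
a_2 = 1
b_2 = 12
c_2 = 7
q_2 = 3.5
t_2 = 5.5
a_3 = 2.5
b_3 = 11.5
c_3 = 7.75
s_3 = 1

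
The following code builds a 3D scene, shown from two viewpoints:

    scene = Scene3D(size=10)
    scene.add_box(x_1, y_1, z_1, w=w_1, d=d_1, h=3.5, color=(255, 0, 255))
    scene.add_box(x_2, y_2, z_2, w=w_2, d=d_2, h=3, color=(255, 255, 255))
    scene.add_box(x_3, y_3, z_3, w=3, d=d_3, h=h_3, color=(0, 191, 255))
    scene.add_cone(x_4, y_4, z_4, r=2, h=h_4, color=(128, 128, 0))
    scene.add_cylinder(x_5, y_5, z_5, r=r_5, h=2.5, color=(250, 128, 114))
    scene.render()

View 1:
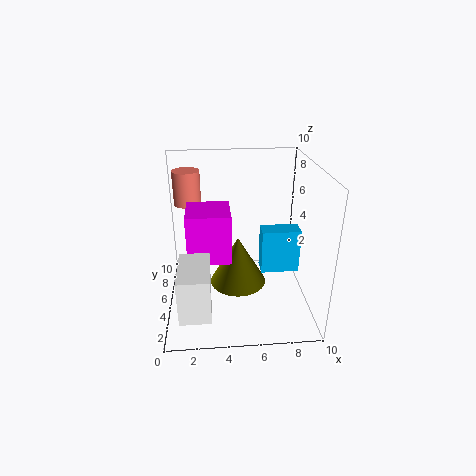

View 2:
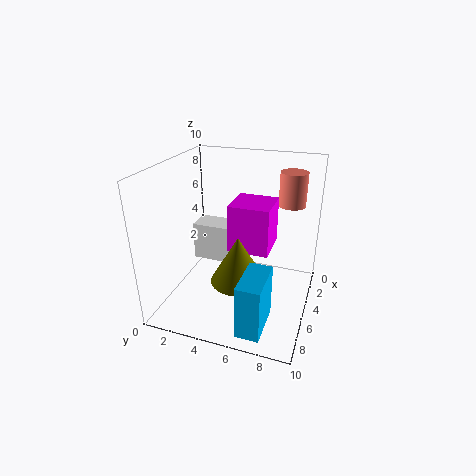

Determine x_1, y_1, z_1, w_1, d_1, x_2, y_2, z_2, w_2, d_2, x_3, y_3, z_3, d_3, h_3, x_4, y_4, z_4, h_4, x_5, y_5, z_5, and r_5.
x_1 = 1.5; y_1 = 4; z_1 = 3.5; w_1 = 3; d_1 = 3; x_2 = 1; y_2 = 0.5; z_2 = 1.5; w_2 = 2; d_2 = 3.5; x_3 = 7; y_3 = 6.5; z_3 = 1; d_3 = 1.5; h_3 = 3.5; x_4 = 5; y_4 = 5; z_4 = 1.5; h_4 = 3.5; x_5 = 1.5; y_5 = 8; z_5 = 6.5; r_5 = 1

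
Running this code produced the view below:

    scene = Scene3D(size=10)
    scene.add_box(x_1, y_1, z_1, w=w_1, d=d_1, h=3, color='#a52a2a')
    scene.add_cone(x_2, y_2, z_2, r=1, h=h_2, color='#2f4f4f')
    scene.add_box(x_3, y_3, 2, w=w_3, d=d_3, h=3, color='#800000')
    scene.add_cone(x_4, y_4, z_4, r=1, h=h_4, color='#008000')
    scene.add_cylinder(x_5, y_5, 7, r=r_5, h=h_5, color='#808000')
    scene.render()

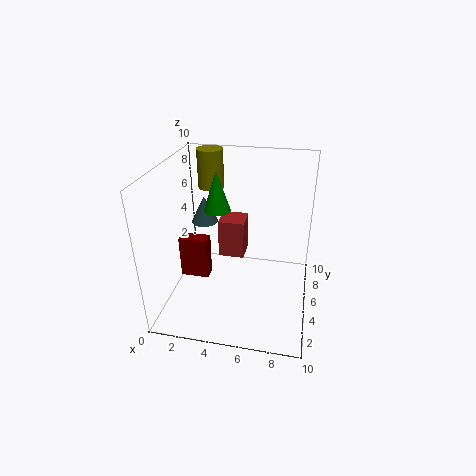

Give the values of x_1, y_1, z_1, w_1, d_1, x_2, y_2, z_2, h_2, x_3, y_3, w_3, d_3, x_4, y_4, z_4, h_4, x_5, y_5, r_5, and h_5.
x_1 = 3, y_1 = 7, z_1 = 2, w_1 = 2, d_1 = 2, x_2 = 2, y_2 = 7, z_2 = 5, h_2 = 2, x_3 = 1, y_3 = 4, w_3 = 2, d_3 = 1, x_4 = 3, y_4 = 7, z_4 = 6, h_4 = 3, x_5 = 2, y_5 = 9, r_5 = 1, h_5 = 3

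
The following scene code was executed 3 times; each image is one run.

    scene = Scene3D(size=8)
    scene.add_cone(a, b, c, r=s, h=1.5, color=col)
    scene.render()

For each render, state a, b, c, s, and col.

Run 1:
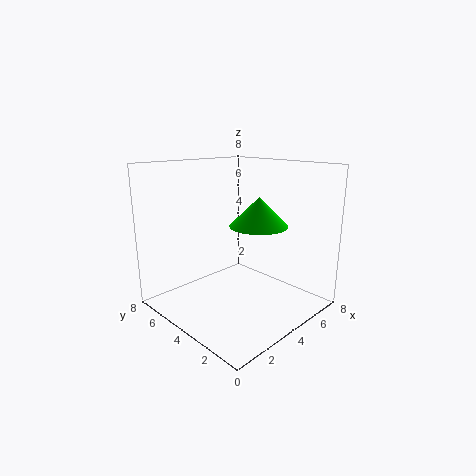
a = 4
b = 2.5
c = 5
s = 1.5
col = 'lime'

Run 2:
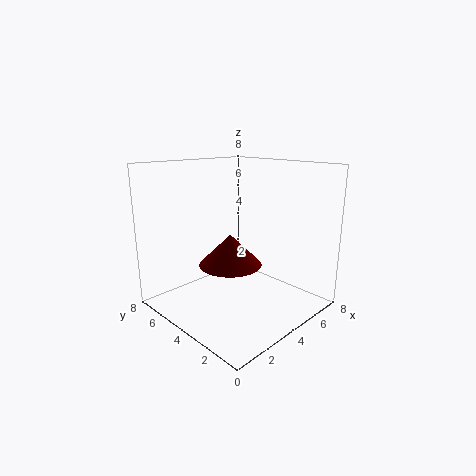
a = 2
b = 2.5
c = 3.5
s = 1.5
col = 'maroon'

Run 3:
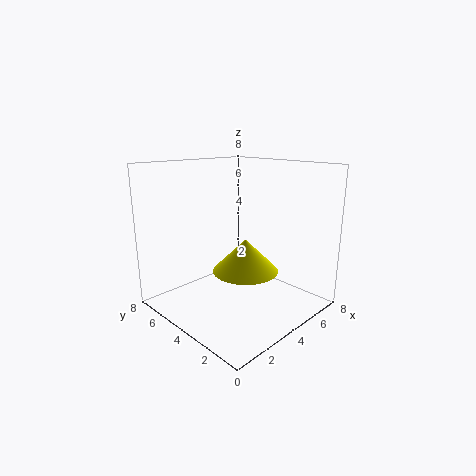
a = 2
b = 1.5
c = 3.5
s = 1.5
col = 'yellow'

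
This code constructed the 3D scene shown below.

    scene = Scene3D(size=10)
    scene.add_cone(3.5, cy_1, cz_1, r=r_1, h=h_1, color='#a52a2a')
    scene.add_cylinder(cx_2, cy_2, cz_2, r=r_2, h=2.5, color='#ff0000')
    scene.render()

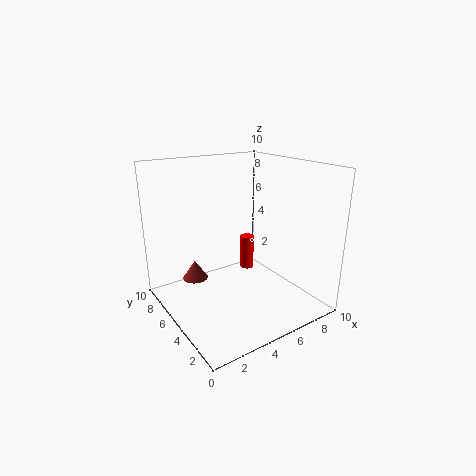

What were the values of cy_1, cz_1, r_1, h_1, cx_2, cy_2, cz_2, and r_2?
cy_1 = 9; cz_1 = 0.5; r_1 = 1; h_1 = 1.5; cx_2 = 6.5; cy_2 = 6; cz_2 = 2; r_2 = 0.5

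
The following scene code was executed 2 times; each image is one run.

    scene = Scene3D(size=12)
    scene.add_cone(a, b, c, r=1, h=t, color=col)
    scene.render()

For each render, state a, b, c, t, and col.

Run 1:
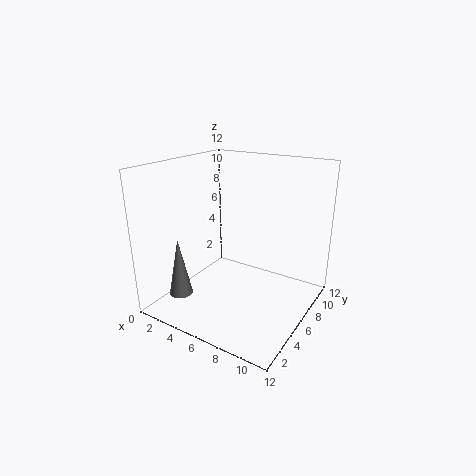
a = 2, b = 3, c = 1, t = 5, col = 'gray'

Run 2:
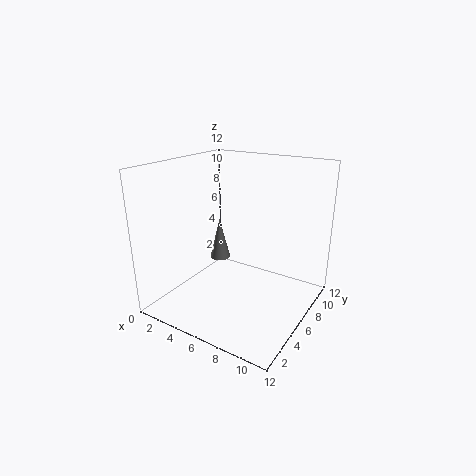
a = 2, b = 9, c = 2, t = 4, col = 'gray'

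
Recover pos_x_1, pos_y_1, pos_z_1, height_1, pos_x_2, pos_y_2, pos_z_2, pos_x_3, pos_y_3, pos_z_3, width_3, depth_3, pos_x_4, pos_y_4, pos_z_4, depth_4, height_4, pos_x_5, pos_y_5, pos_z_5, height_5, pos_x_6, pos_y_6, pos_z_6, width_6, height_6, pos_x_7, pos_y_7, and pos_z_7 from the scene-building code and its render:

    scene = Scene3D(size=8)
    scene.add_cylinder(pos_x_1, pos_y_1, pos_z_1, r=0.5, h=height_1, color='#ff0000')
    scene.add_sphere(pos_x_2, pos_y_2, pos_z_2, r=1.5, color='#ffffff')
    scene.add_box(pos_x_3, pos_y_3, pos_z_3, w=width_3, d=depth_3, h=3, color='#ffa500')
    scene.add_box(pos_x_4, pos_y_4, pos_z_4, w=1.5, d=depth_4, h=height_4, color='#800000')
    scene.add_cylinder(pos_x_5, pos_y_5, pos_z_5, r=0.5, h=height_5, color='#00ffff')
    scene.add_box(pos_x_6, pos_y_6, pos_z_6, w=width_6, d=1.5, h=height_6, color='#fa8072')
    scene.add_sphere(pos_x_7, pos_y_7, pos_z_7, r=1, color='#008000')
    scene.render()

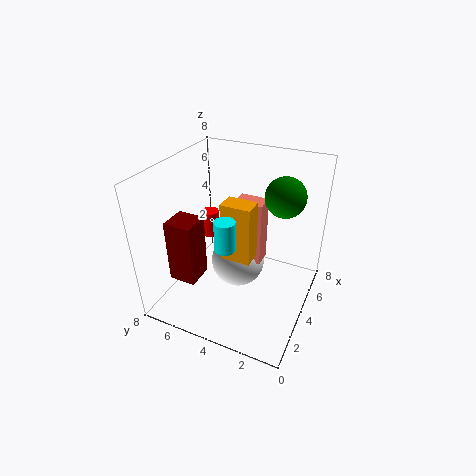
pos_x_1 = 4.5; pos_y_1 = 6; pos_z_1 = 3.5; height_1 = 1.5; pos_x_2 = 4; pos_y_2 = 4; pos_z_2 = 2.5; pos_x_3 = 2; pos_y_3 = 2.5; pos_z_3 = 4; width_3 = 1; depth_3 = 1.5; pos_x_4 = 1.5; pos_y_4 = 5.5; pos_z_4 = 2; depth_4 = 1.5; height_4 = 3.5; pos_x_5 = 1.5; pos_y_5 = 3.5; pos_z_5 = 5; height_5 = 1.5; pos_x_6 = 3.5; pos_y_6 = 2.5; pos_z_6 = 3; width_6 = 1; height_6 = 3.5; pos_x_7 = 4; pos_y_7 = 1.5; pos_z_7 = 7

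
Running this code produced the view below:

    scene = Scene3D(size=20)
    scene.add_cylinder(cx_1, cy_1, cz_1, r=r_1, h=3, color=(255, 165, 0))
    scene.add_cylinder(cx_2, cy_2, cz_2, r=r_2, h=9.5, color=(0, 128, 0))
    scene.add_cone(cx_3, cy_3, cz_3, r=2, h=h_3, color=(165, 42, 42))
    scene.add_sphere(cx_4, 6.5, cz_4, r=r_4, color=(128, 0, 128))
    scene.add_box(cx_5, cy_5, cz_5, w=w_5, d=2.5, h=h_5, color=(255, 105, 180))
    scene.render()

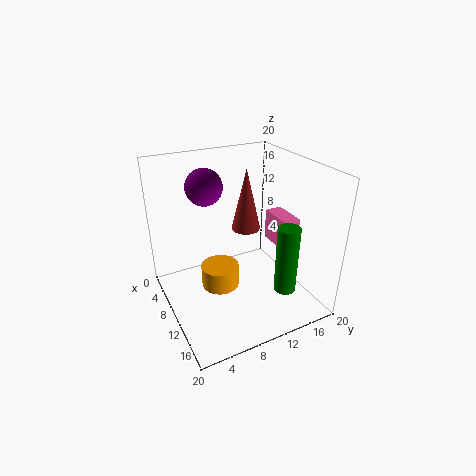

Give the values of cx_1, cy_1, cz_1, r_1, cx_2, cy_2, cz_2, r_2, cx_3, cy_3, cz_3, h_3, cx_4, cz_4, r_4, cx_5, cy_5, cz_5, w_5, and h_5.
cx_1 = 11.5, cy_1 = 6.5, cz_1 = 4.5, r_1 = 2.5, cx_2 = 15.5, cy_2 = 14.5, cz_2 = 3.5, r_2 = 1.5, cx_3 = 9.5, cy_3 = 11.5, cz_3 = 11, h_3 = 8.5, cx_4 = 7, cz_4 = 17, r_4 = 2.5, cx_5 = 7.5, cy_5 = 16, cz_5 = 7.5, w_5 = 5, h_5 = 4.5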